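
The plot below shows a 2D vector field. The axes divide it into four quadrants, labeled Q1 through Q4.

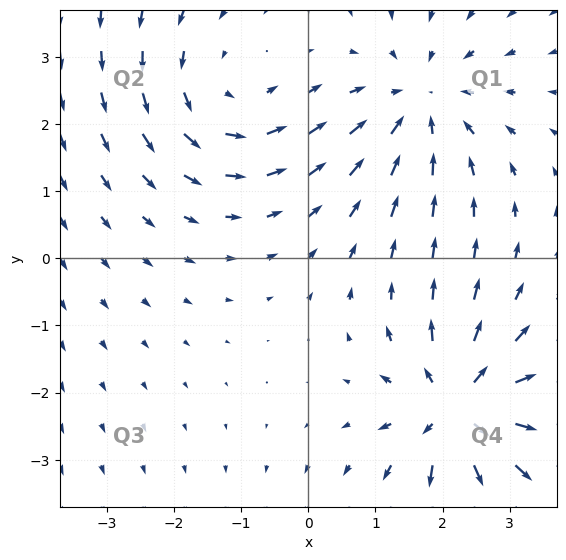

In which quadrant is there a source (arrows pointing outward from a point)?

The source sits at approximately (2.2, -2.2), which lies in quadrant Q4. The divergence there is about +6, positive as expected for a source.

Q4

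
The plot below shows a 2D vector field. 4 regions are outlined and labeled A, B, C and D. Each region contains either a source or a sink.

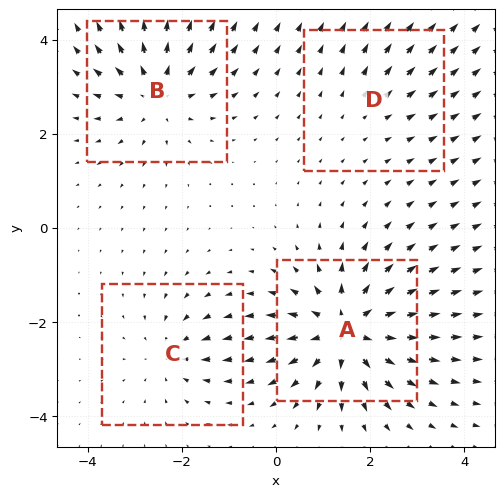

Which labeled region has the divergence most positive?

A

Divergence at each region's feature centre — A: about +7, B: about +5, C: about -4, D: about +2. Region A is most positive.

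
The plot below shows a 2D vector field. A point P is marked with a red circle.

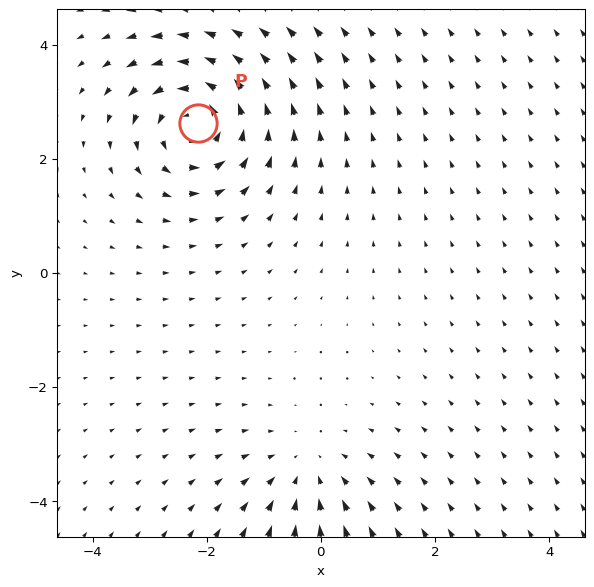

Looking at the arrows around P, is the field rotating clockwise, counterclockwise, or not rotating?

Near P at (-2.2, 2.6) the arrows circulate counterclockwise. The curl (z-component) there is about +5; positive curl means counterclockwise rotation.

counterclockwise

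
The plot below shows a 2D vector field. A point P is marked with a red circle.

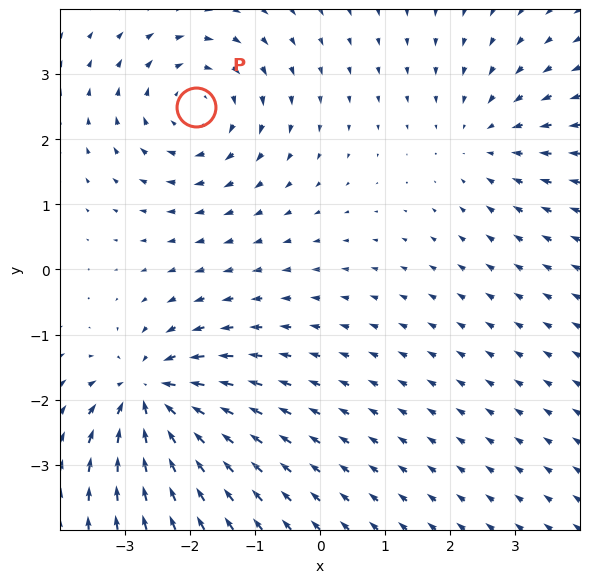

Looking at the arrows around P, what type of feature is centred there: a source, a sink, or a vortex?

vortex

At P (-1.9, 2.5) the arrows circulate clockwise. Divergence ≈0, curl about -4 — near-zero divergence with nonzero curl is a vortex.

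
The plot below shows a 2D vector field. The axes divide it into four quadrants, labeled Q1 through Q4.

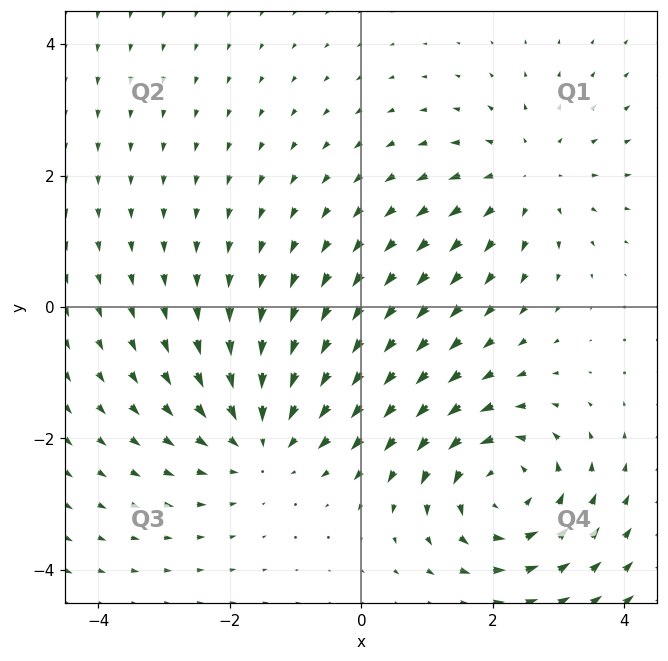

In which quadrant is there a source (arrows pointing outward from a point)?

Q1

The source sits at approximately (2.5, 2.0), which lies in quadrant Q1. The divergence there is about +3, positive as expected for a source.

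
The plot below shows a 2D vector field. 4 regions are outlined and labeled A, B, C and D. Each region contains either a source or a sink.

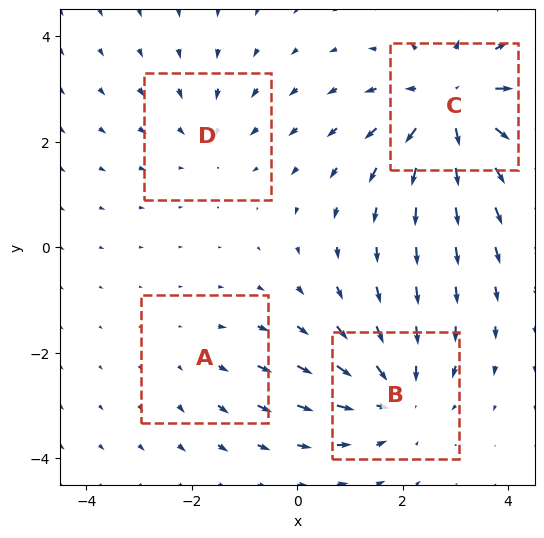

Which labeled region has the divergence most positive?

Divergence at each region's feature centre — A: about +2, B: about -4, C: about +6, D: about -3. Region C is most positive.

C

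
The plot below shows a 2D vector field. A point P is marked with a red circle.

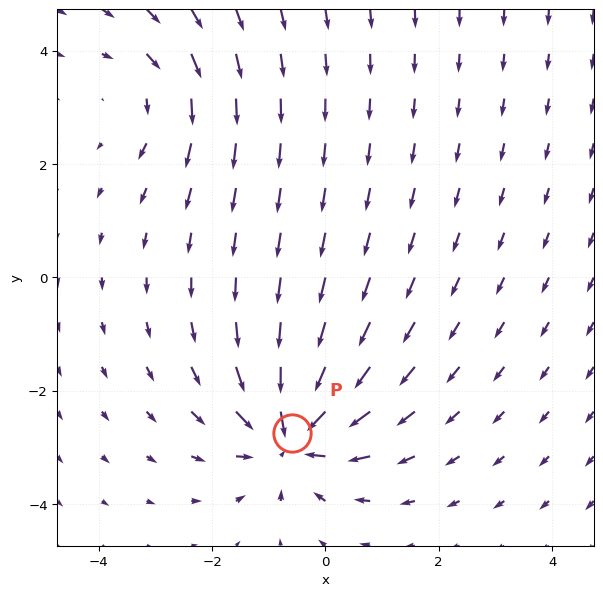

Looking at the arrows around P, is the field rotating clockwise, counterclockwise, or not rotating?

Near P at (-0.6, -2.7) the arrows show no circulation. The curl there is ≈0.

not rotating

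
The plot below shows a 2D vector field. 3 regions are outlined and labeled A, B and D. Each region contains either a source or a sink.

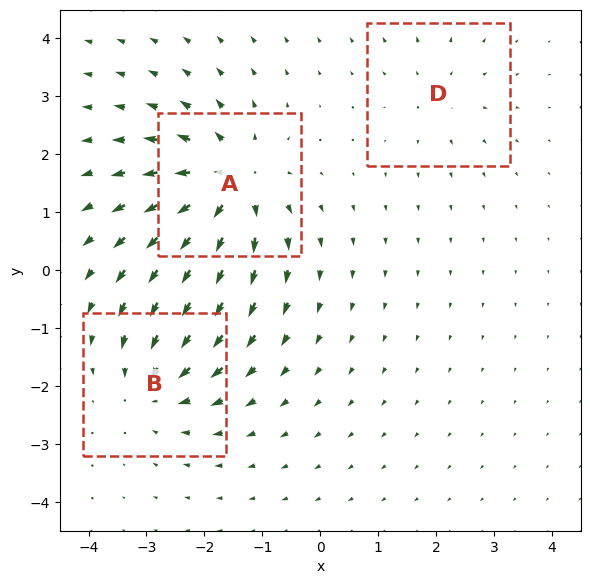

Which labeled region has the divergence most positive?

A

Divergence at each region's feature centre — A: about +5, B: about -4, D: about +2. Region A is most positive.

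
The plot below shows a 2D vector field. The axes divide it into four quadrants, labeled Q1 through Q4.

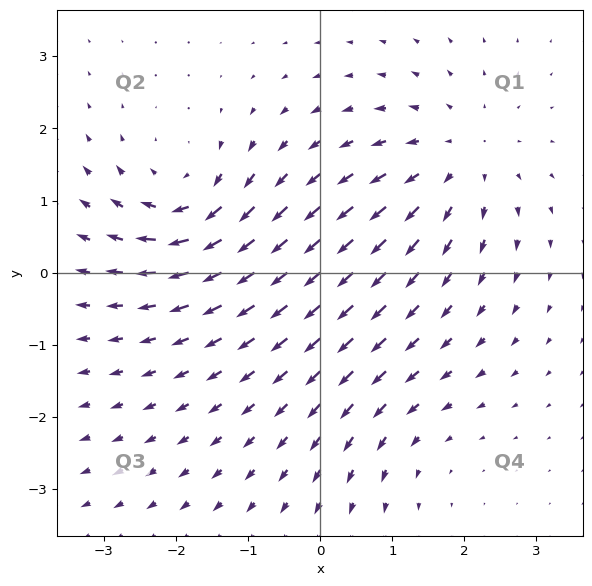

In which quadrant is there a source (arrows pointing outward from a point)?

Q1

The source sits at approximately (1.9, 1.6), which lies in quadrant Q1. The divergence there is about +4, positive as expected for a source.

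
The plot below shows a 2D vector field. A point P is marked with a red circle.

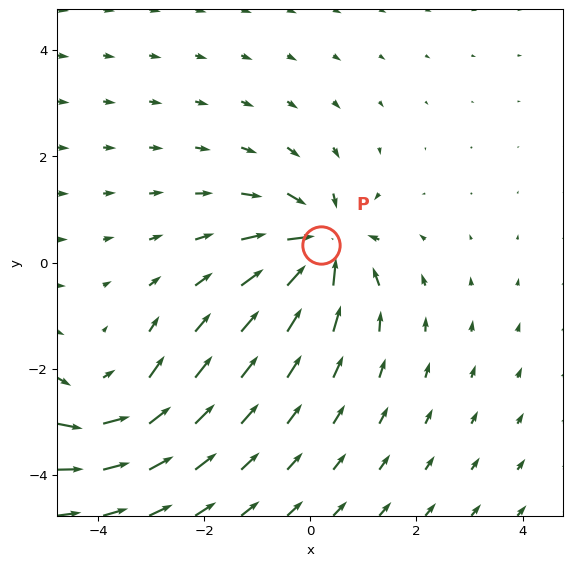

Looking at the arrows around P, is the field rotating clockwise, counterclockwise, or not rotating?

Near P at (0.2, 0.3) the arrows show no circulation. The curl there is ≈0.

not rotating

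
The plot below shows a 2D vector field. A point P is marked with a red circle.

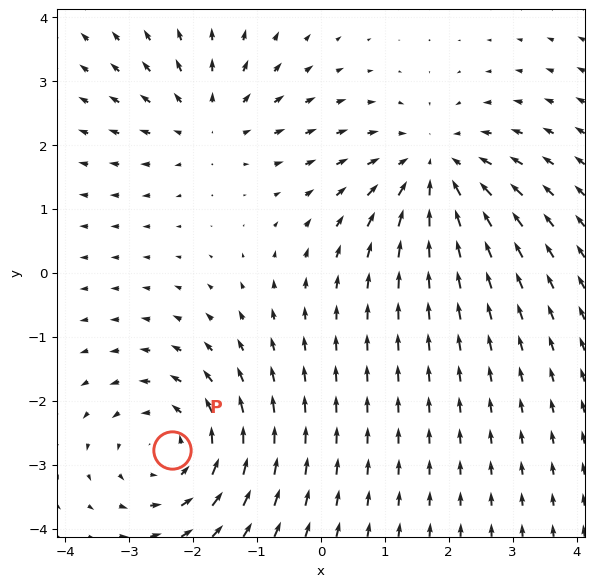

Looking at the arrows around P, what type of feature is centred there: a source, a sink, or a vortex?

At P (-2.3, -2.8) the arrows circulate counterclockwise. Divergence ≈0, curl about +4 — near-zero divergence with nonzero curl is a vortex.

vortex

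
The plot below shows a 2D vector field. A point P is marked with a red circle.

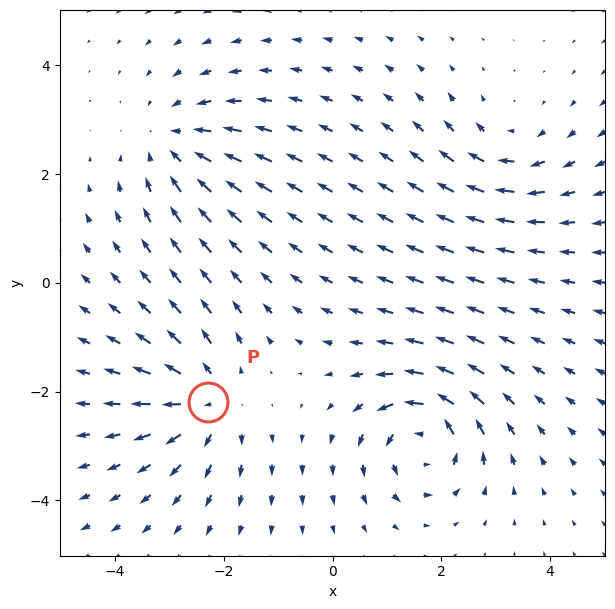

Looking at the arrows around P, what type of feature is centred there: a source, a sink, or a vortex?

source

At P (-2.3, -2.2) the arrows spread outward. Divergence about +5, curl ≈0 — positive divergence with near-zero curl is a source.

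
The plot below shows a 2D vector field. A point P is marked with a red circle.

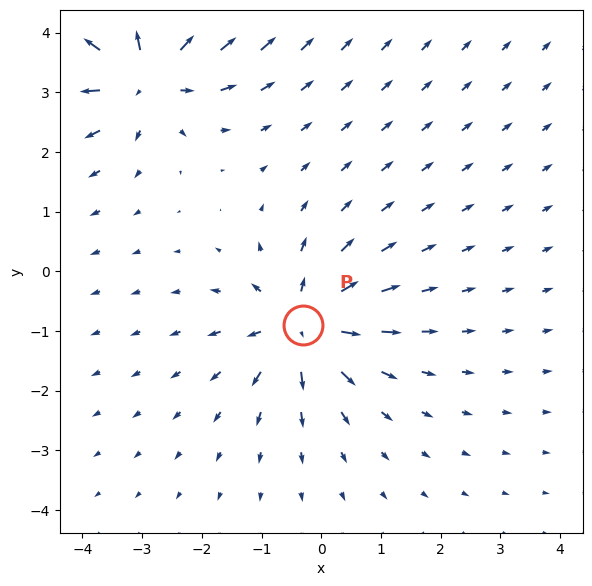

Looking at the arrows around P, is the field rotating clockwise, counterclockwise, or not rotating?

Near P at (-0.3, -0.9) the arrows show no circulation. The curl there is ≈0.

not rotating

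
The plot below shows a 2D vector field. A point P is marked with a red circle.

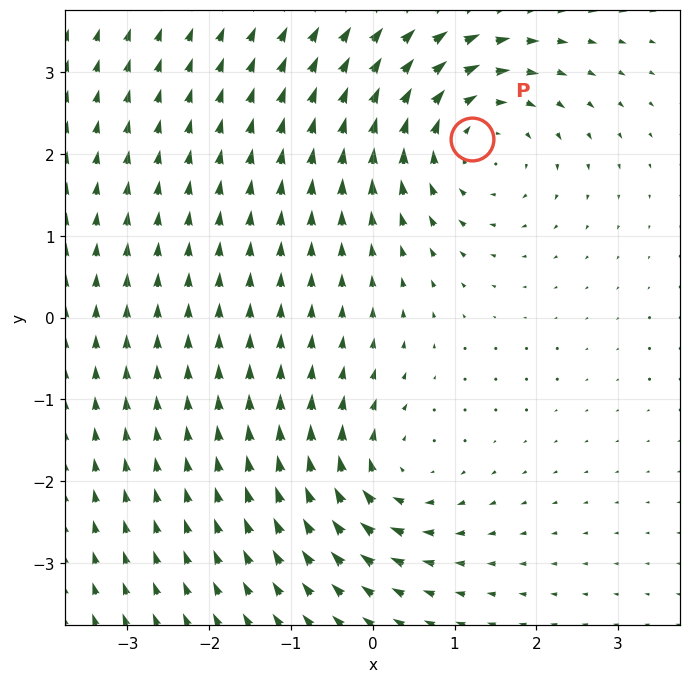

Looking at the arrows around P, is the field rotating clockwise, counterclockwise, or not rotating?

clockwise

Near P at (1.2, 2.2) the arrows circulate clockwise. The curl (z-component) there is about -4; negative curl means clockwise rotation.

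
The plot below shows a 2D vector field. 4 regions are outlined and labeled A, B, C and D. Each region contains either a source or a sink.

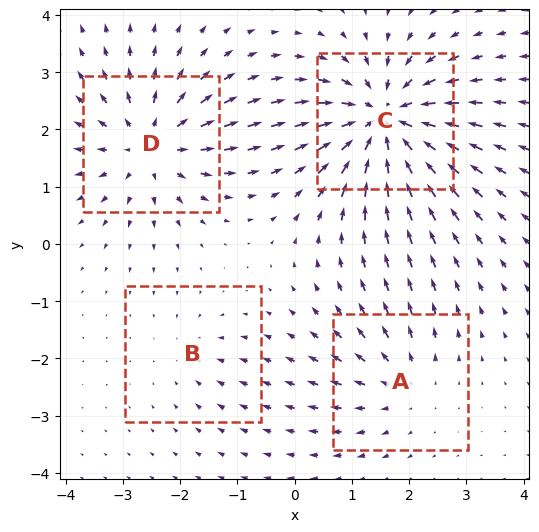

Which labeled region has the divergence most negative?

C

Divergence at each region's feature centre — A: about +3, B: about -2, C: about -7, D: about +5. Region C is most negative.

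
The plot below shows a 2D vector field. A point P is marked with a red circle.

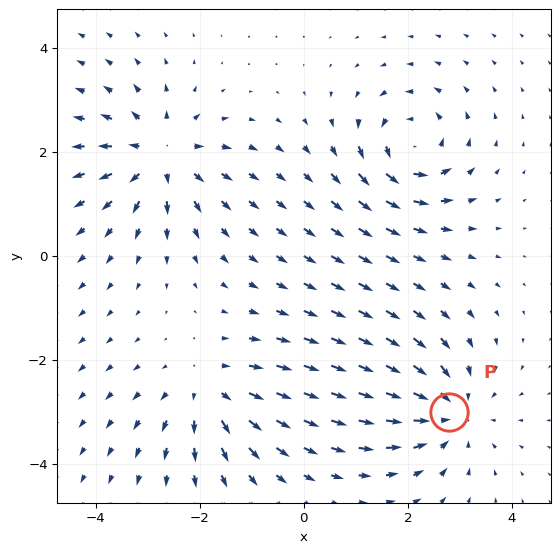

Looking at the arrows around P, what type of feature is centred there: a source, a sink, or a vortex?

At P (2.8, -3.0) the arrows converge inward. Divergence about -4, curl ≈0 — negative divergence with near-zero curl is a sink.

sink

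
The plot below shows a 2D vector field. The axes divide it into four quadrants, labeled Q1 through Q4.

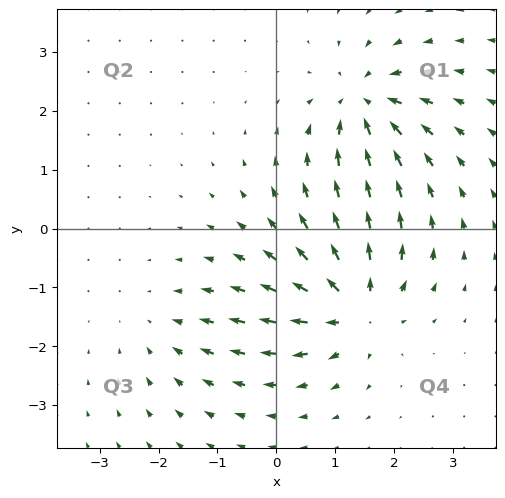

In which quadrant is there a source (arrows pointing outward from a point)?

Q4

The source sits at approximately (1.3, -1.3), which lies in quadrant Q4. The divergence there is about +6, positive as expected for a source.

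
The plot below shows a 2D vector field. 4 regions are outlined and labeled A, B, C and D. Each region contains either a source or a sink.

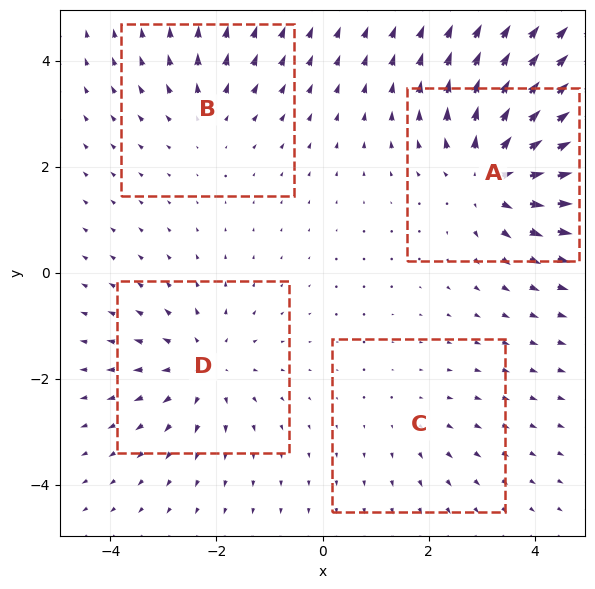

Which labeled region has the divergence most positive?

A

Divergence at each region's feature centre — A: about +7, B: about +3, C: about +2, D: about +5. Region A is most positive.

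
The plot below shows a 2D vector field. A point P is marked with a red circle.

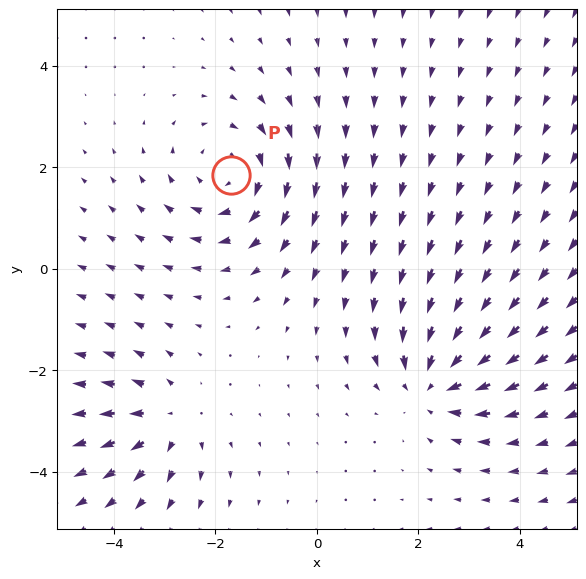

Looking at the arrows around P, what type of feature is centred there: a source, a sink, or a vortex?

At P (-1.7, 1.9) the arrows circulate clockwise. Divergence ≈0, curl about -4 — near-zero divergence with nonzero curl is a vortex.

vortex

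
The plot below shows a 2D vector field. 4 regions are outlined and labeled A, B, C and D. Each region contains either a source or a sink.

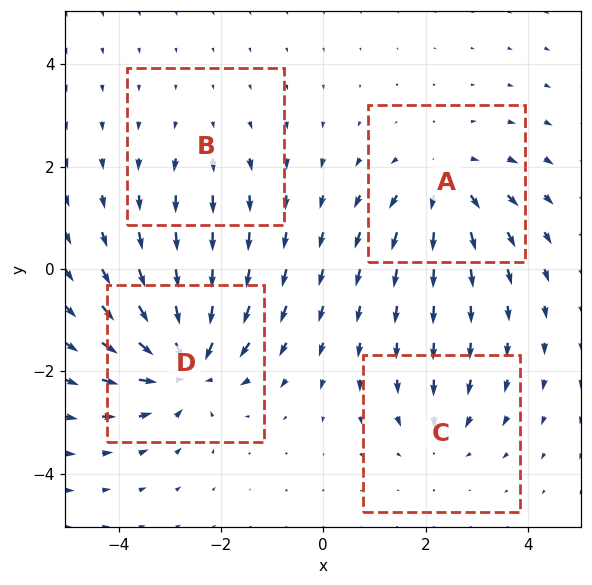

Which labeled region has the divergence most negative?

D

Divergence at each region's feature centre — A: about +5, B: about +2, C: about -3, D: about -7. Region D is most negative.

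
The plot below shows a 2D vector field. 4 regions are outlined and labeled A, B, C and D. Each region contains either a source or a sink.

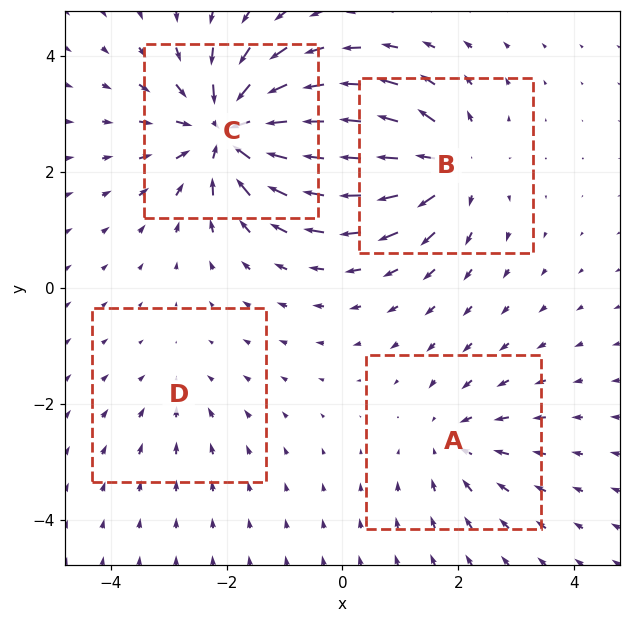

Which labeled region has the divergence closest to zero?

D

Divergence at each region's feature centre — A: about -4, B: about +5, C: about -8, D: about -2. Region D is closest to zero.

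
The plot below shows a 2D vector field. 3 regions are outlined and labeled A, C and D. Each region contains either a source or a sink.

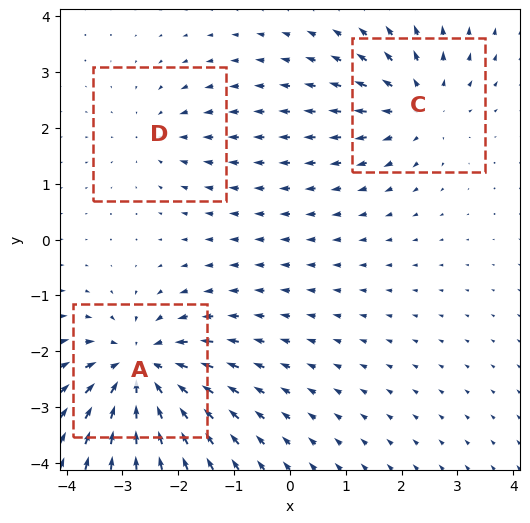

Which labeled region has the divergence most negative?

A

Divergence at each region's feature centre — A: about -5, C: about +3, D: about -2. Region A is most negative.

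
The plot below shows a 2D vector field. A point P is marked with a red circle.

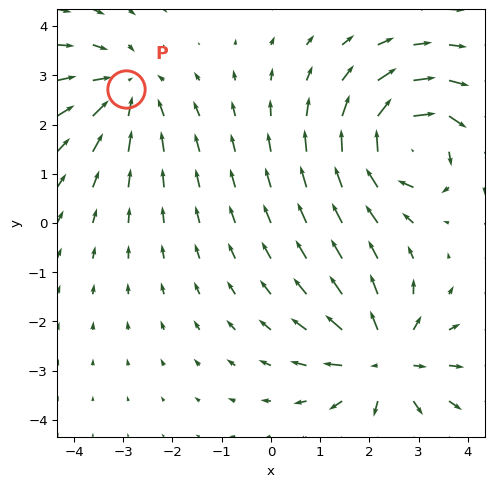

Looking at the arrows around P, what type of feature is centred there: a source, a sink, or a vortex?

sink

At P (-2.9, 2.7) the arrows converge inward. Divergence about -4, curl ≈0 — negative divergence with near-zero curl is a sink.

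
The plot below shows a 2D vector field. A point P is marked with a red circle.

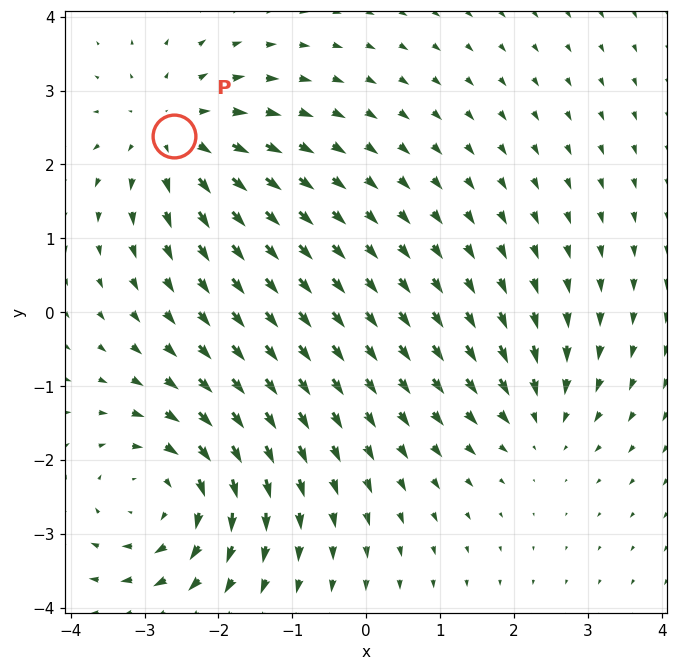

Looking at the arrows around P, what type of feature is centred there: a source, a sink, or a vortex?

At P (-2.6, 2.4) the arrows spread outward. Divergence about +4, curl ≈0 — positive divergence with near-zero curl is a source.

source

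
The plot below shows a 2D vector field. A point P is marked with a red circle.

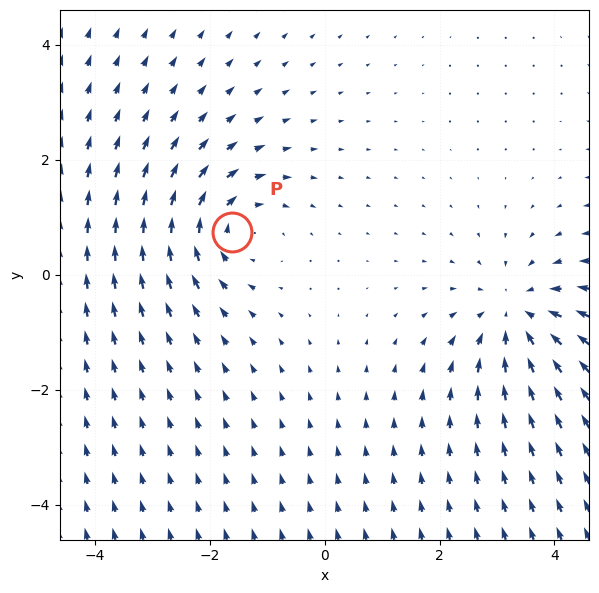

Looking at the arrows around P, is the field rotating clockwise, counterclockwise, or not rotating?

Near P at (-1.6, 0.7) the arrows circulate clockwise. The curl (z-component) there is about -3; negative curl means clockwise rotation.

clockwise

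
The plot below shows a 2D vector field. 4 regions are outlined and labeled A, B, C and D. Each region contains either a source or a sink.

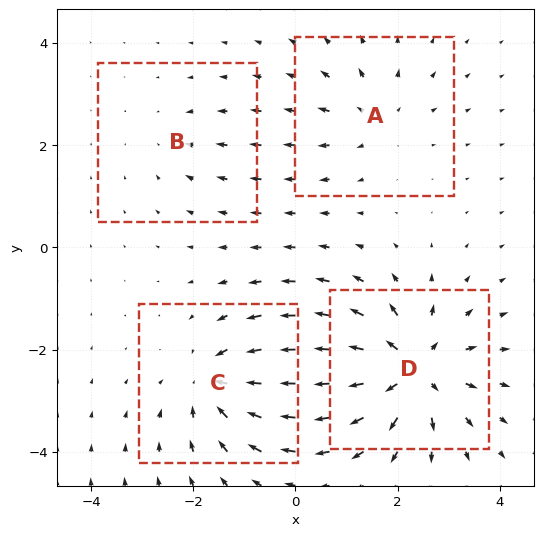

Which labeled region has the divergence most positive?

D

Divergence at each region's feature centre — A: about +3, B: about -2, C: about -5, D: about +7. Region D is most positive.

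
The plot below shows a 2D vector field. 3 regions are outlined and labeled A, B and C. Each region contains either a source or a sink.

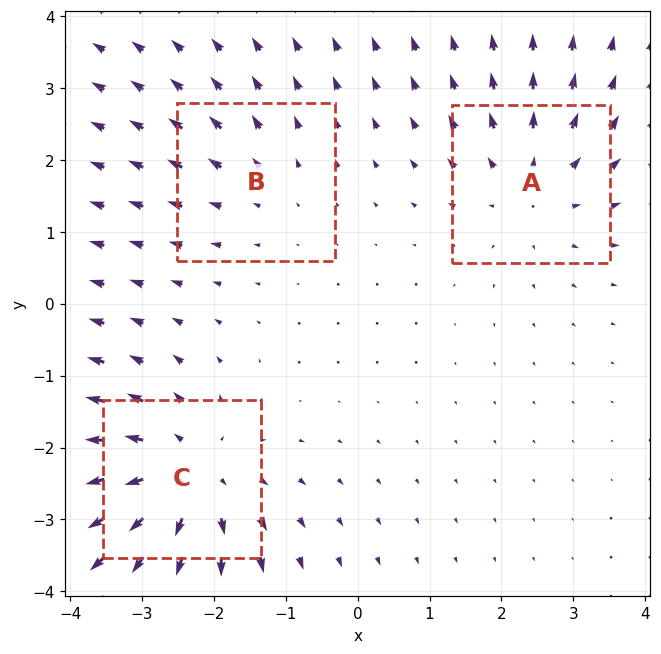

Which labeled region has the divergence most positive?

Divergence at each region's feature centre — A: about +3, B: about +2, C: about +4. Region C is most positive.

C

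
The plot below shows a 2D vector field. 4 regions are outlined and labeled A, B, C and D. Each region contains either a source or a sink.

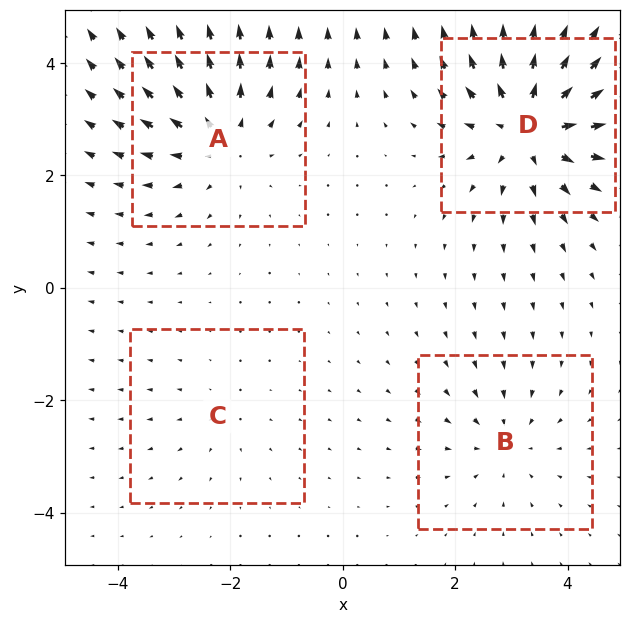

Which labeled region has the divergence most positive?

D

Divergence at each region's feature centre — A: about +5, B: about -3, C: about +2, D: about +7. Region D is most positive.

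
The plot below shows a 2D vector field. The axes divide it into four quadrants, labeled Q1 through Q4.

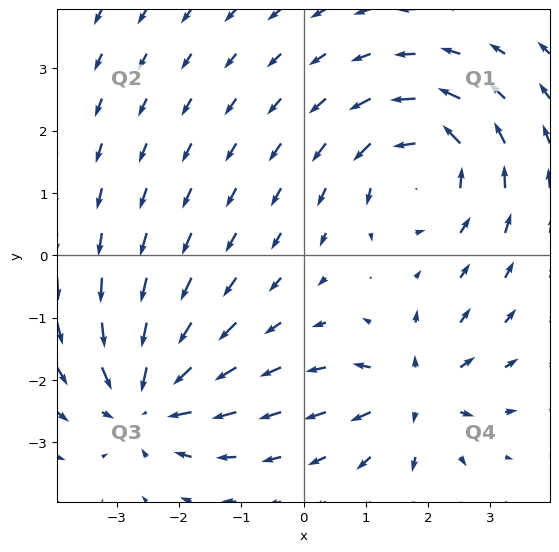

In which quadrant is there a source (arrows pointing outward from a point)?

Q4

The source sits at approximately (1.8, -2.2), which lies in quadrant Q4. The divergence there is about +4, positive as expected for a source.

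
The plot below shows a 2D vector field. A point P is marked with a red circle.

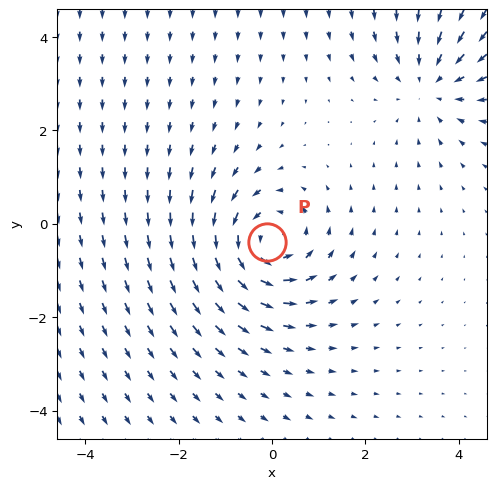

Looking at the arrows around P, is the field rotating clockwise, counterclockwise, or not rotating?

Near P at (-0.1, -0.4) the arrows circulate counterclockwise. The curl (z-component) there is about +4; positive curl means counterclockwise rotation.

counterclockwise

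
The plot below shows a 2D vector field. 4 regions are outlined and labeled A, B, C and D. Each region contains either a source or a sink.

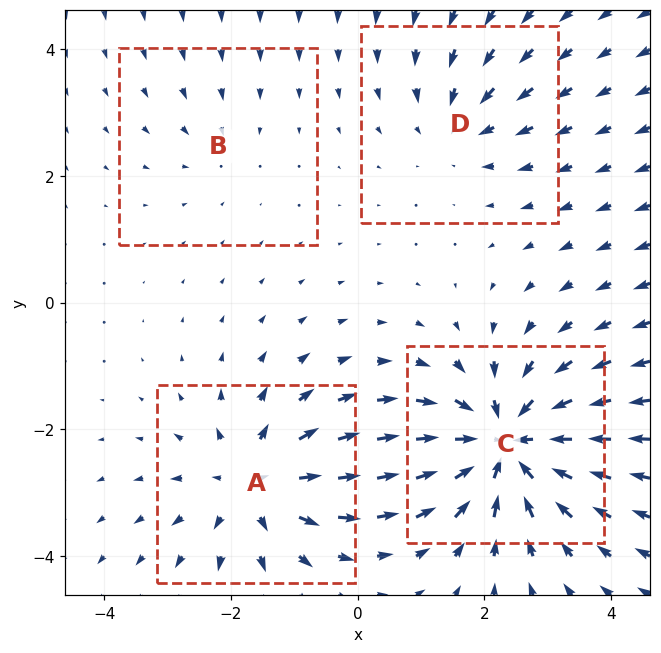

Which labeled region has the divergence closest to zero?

B

Divergence at each region's feature centre — A: about +5, B: about -2, C: about -8, D: about -3. Region B is closest to zero.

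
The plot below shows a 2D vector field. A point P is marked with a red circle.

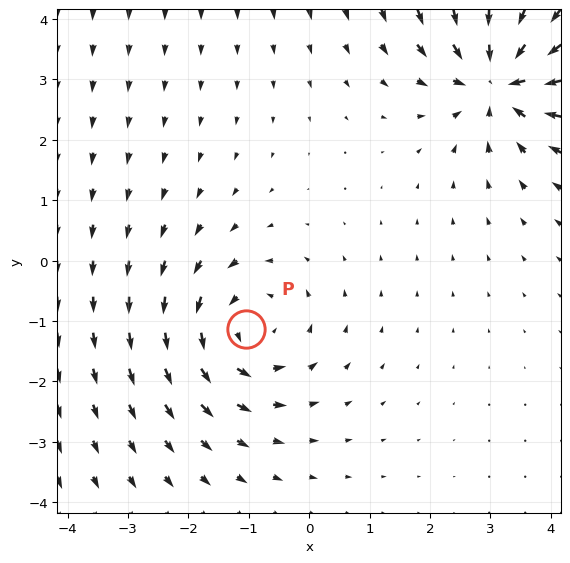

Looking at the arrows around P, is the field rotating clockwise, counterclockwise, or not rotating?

counterclockwise

Near P at (-1.0, -1.1) the arrows circulate counterclockwise. The curl (z-component) there is about +4; positive curl means counterclockwise rotation.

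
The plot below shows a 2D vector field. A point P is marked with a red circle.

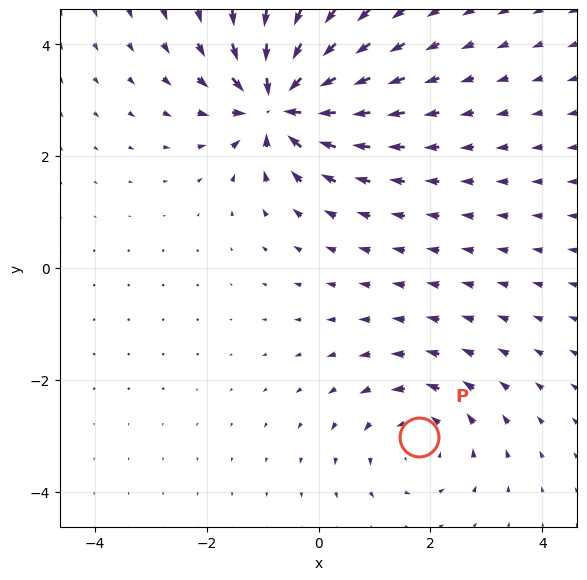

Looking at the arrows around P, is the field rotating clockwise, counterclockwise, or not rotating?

counterclockwise

Near P at (1.8, -3.0) the arrows circulate counterclockwise. The curl (z-component) there is about +3; positive curl means counterclockwise rotation.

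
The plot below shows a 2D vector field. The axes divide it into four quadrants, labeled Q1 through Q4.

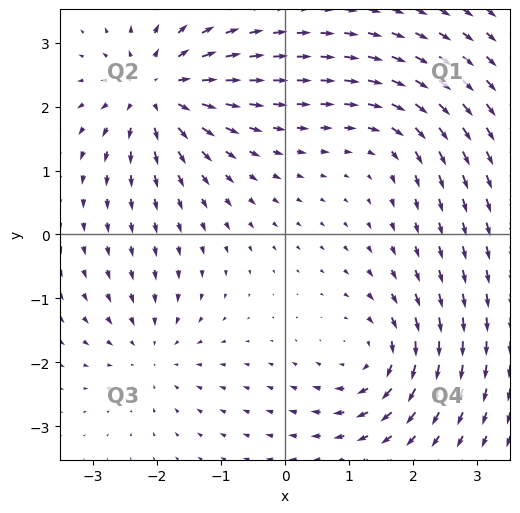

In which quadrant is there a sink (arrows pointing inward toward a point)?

The sink sits at approximately (-2.1, -1.8), which lies in quadrant Q3. The divergence there is about -3, negative as expected for a sink.

Q3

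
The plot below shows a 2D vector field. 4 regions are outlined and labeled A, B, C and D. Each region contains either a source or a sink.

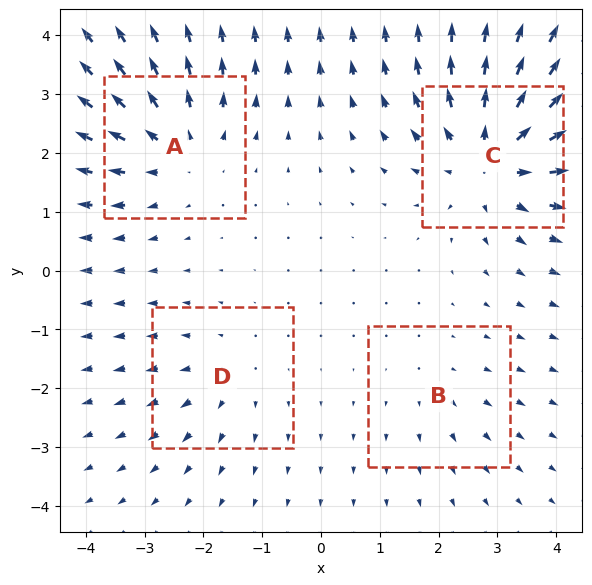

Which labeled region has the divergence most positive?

C

Divergence at each region's feature centre — A: about +5, B: about +2, C: about +7, D: about +3. Region C is most positive.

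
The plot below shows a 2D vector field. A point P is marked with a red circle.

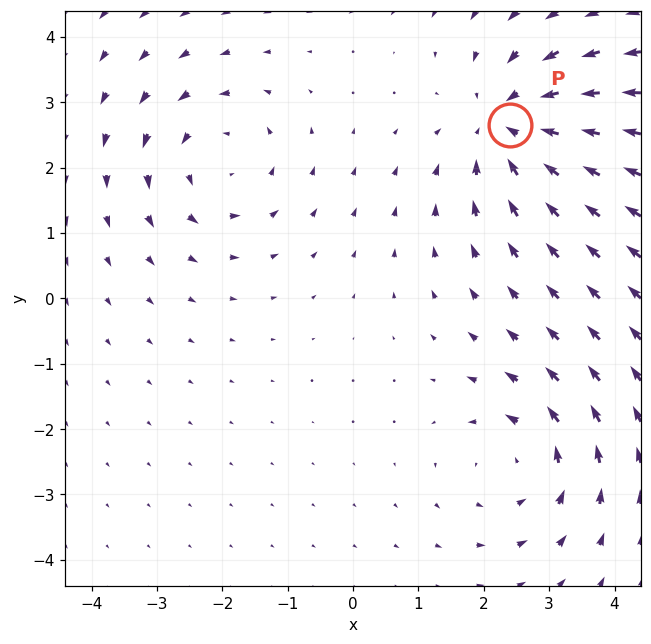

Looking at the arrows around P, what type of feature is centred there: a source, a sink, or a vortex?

At P (2.4, 2.7) the arrows converge inward. Divergence about -4, curl ≈0 — negative divergence with near-zero curl is a sink.

sink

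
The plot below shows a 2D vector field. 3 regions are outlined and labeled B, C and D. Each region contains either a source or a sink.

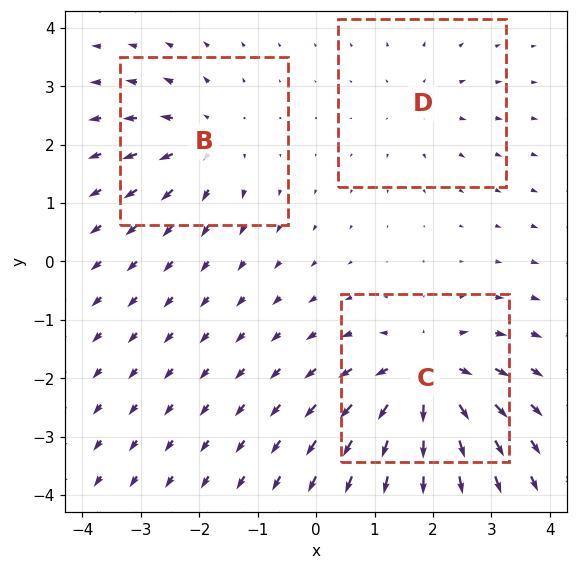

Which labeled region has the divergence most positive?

C

Divergence at each region's feature centre — B: about +3, C: about +5, D: about +2. Region C is most positive.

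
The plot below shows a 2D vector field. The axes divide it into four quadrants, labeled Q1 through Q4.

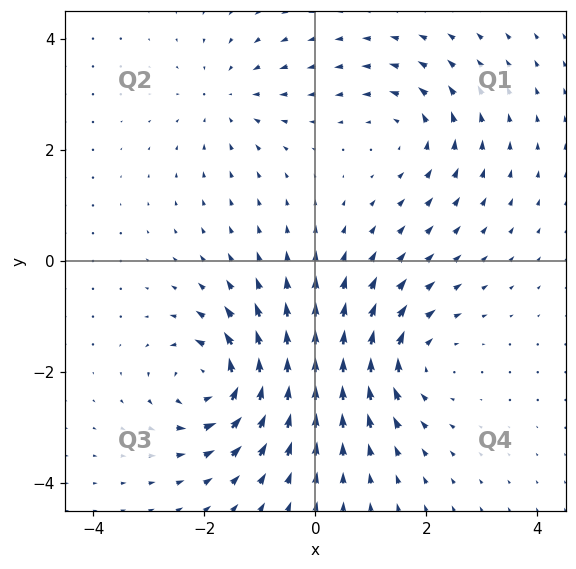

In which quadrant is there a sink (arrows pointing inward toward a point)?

Q2

The sink sits at approximately (-1.6, 2.9), which lies in quadrant Q2. The divergence there is about -3, negative as expected for a sink.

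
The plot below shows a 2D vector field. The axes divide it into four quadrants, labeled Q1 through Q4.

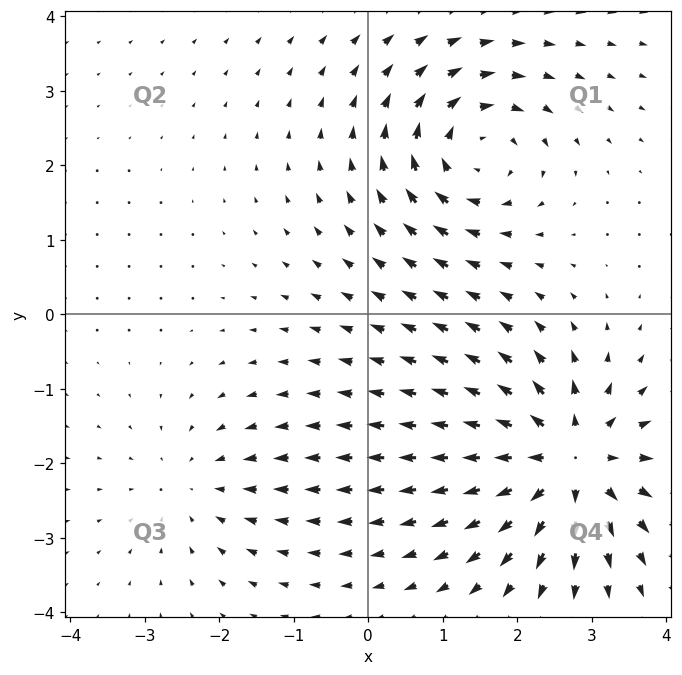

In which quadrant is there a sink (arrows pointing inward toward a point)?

The sink sits at approximately (-2.3, -2.3), which lies in quadrant Q3. The divergence there is about -2, negative as expected for a sink.

Q3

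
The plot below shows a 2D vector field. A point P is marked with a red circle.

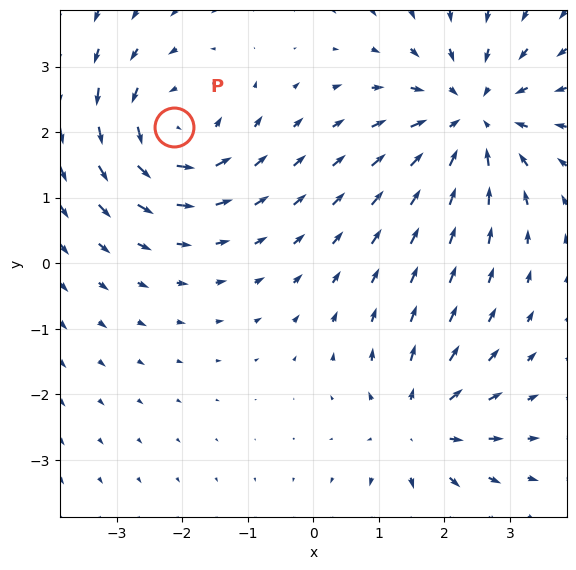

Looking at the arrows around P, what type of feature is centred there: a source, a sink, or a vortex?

vortex

At P (-2.1, 2.1) the arrows circulate counterclockwise. Divergence ≈0, curl about +4 — near-zero divergence with nonzero curl is a vortex.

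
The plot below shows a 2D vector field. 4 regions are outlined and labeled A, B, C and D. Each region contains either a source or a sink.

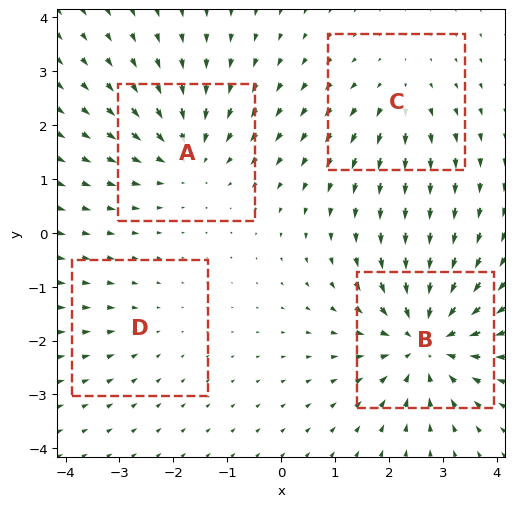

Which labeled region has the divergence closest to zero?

Divergence at each region's feature centre — A: about -4, B: about -7, C: about +3, D: about -2. Region D is closest to zero.

D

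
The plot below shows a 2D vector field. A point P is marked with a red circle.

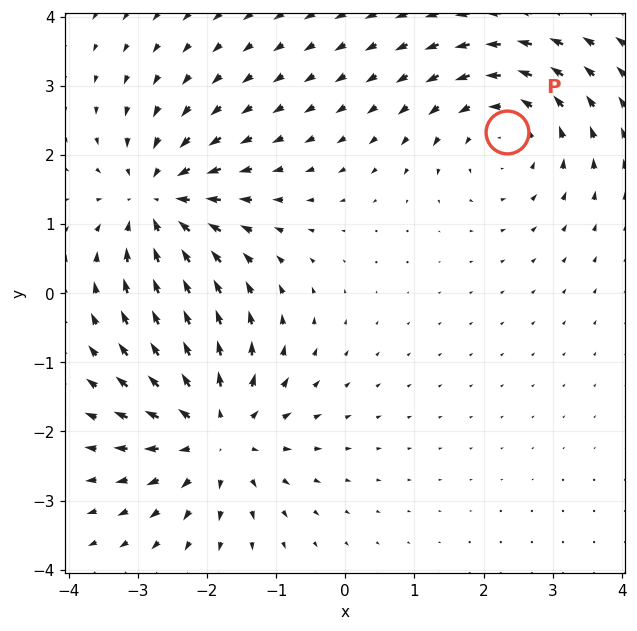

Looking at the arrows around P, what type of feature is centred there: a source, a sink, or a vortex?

At P (2.3, 2.3) the arrows circulate counterclockwise. Divergence ≈0, curl about +4 — near-zero divergence with nonzero curl is a vortex.

vortex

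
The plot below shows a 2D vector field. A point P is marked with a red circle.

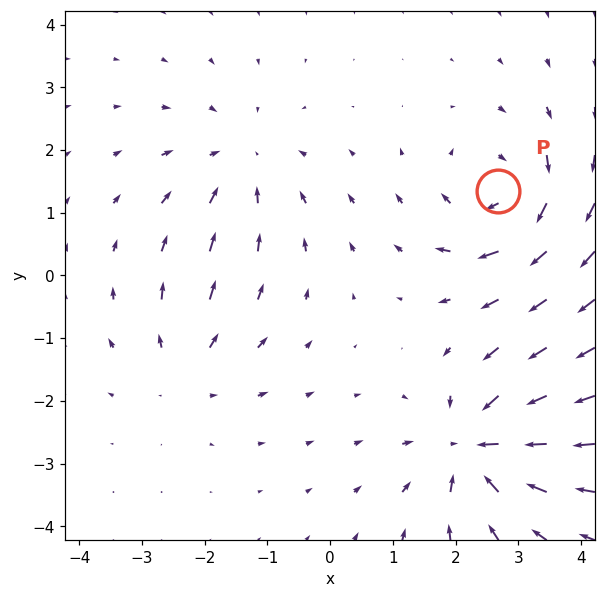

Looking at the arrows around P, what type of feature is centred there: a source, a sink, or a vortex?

At P (2.7, 1.4) the arrows circulate clockwise. Divergence ≈0, curl about -5 — near-zero divergence with nonzero curl is a vortex.

vortex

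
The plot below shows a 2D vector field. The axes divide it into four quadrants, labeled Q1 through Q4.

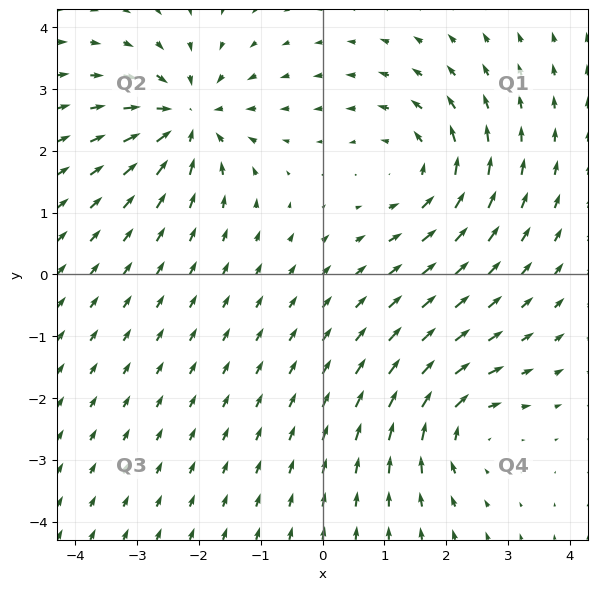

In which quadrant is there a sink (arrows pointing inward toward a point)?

The sink sits at approximately (-2.2, 2.5), which lies in quadrant Q2. The divergence there is about -5, negative as expected for a sink.

Q2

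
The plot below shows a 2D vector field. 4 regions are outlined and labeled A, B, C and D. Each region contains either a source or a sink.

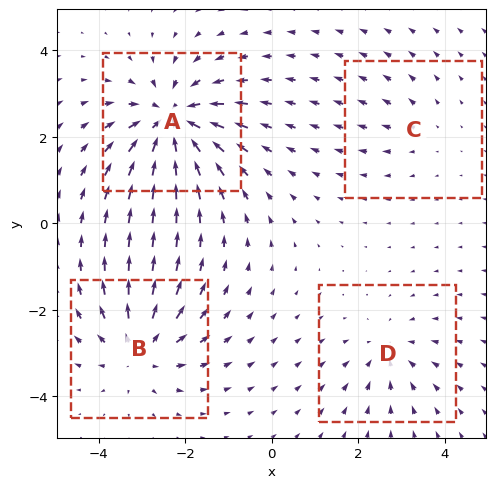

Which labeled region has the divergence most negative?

A

Divergence at each region's feature centre — A: about -7, B: about +5, C: about +2, D: about -3. Region A is most negative.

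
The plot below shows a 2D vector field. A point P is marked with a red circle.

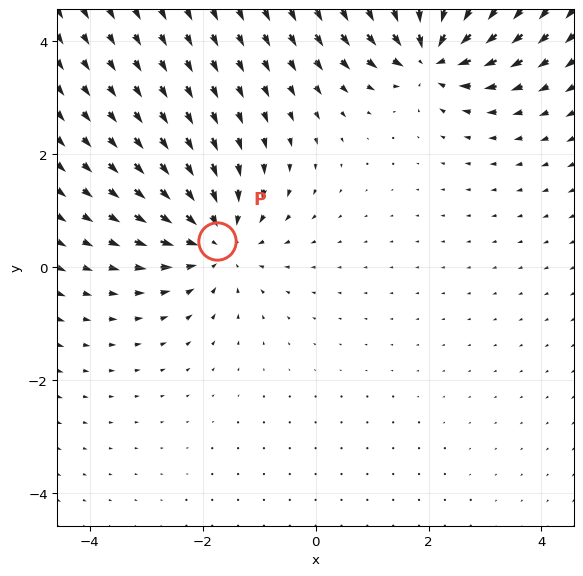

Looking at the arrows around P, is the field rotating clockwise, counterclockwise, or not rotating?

Near P at (-1.8, 0.5) the arrows show no circulation. The curl there is ≈0.

not rotating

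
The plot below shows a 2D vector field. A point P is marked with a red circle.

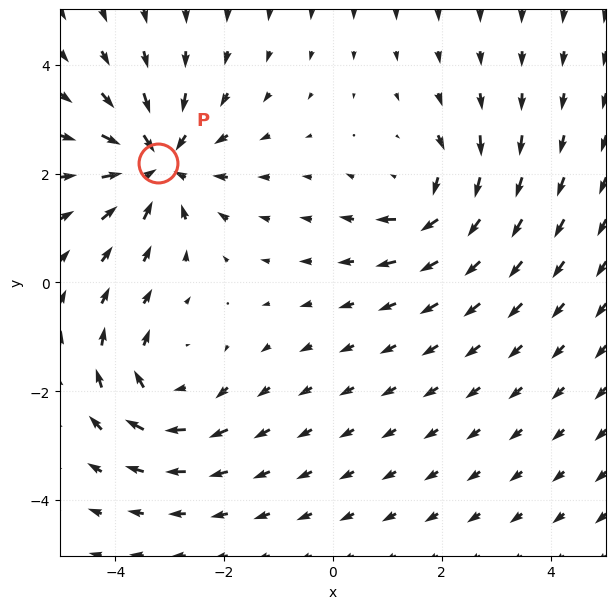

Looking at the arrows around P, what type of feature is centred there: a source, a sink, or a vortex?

At P (-3.2, 2.2) the arrows converge inward. Divergence about -4, curl ≈0 — negative divergence with near-zero curl is a sink.

sink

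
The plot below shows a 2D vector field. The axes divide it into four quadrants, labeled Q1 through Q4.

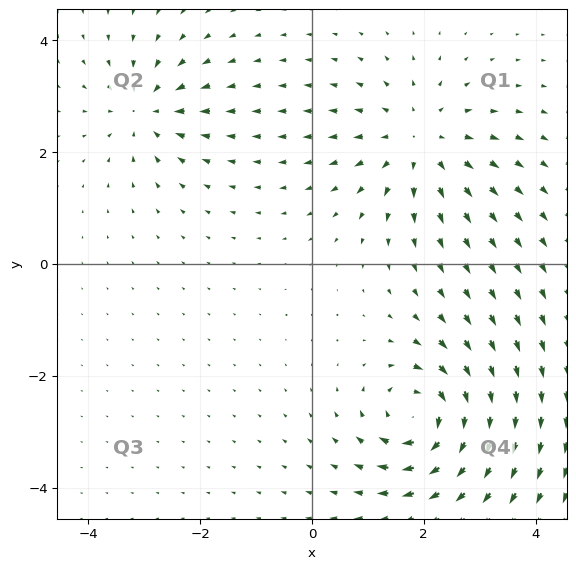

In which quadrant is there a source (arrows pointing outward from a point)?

The source sits at approximately (1.9, 2.2), which lies in quadrant Q1. The divergence there is about +4, positive as expected for a source.

Q1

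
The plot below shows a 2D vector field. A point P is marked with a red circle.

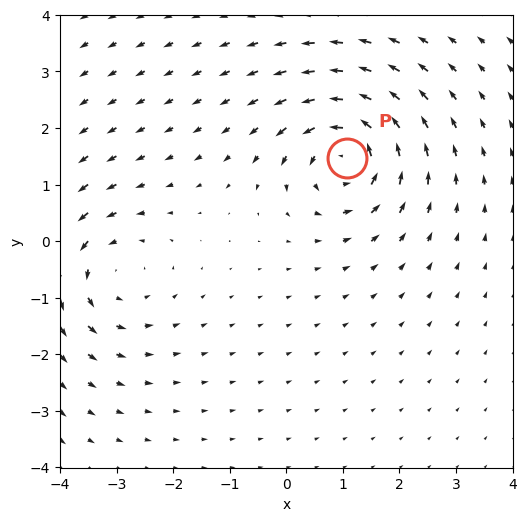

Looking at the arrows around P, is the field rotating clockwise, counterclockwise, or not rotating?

counterclockwise

Near P at (1.1, 1.5) the arrows circulate counterclockwise. The curl (z-component) there is about +7; positive curl means counterclockwise rotation.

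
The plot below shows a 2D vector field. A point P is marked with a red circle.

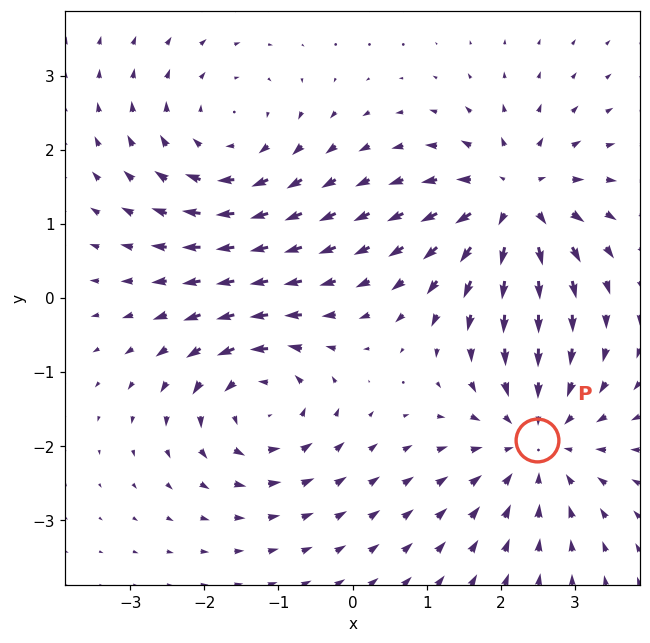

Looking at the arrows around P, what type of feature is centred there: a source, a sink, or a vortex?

At P (2.5, -1.9) the arrows converge inward. Divergence about -4, curl ≈0 — negative divergence with near-zero curl is a sink.

sink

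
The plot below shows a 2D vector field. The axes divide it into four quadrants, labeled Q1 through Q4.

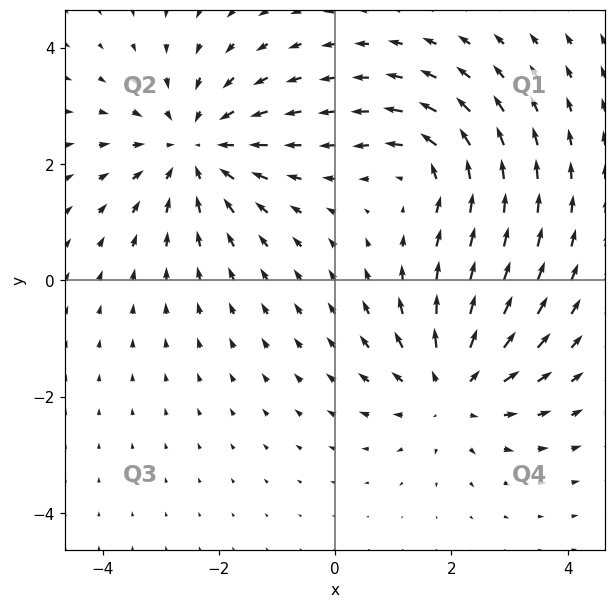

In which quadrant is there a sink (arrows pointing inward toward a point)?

The sink sits at approximately (-2.4, 2.3), which lies in quadrant Q2. The divergence there is about -4, negative as expected for a sink.

Q2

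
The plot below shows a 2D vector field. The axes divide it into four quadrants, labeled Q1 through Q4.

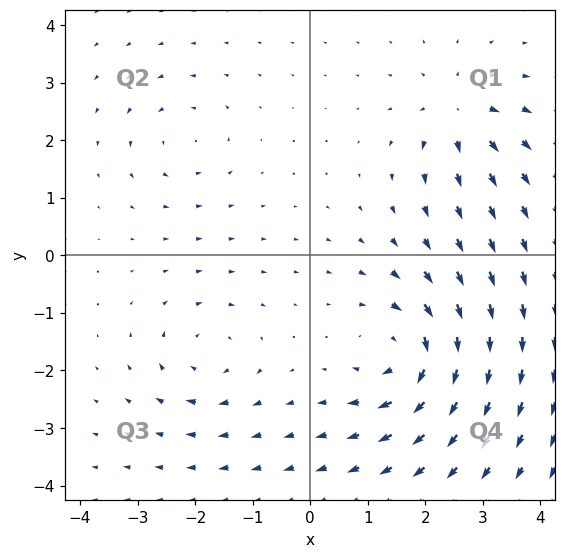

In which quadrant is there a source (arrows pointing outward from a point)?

Q1

The source sits at approximately (2.6, 2.5), which lies in quadrant Q1. The divergence there is about +5, positive as expected for a source.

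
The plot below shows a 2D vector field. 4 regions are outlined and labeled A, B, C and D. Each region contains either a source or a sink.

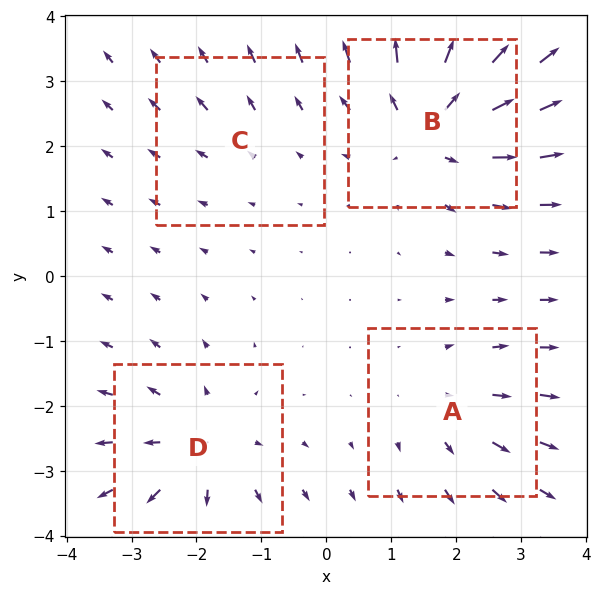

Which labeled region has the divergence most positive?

Divergence at each region's feature centre — A: about +3, B: about +7, C: about +2, D: about +5. Region B is most positive.

B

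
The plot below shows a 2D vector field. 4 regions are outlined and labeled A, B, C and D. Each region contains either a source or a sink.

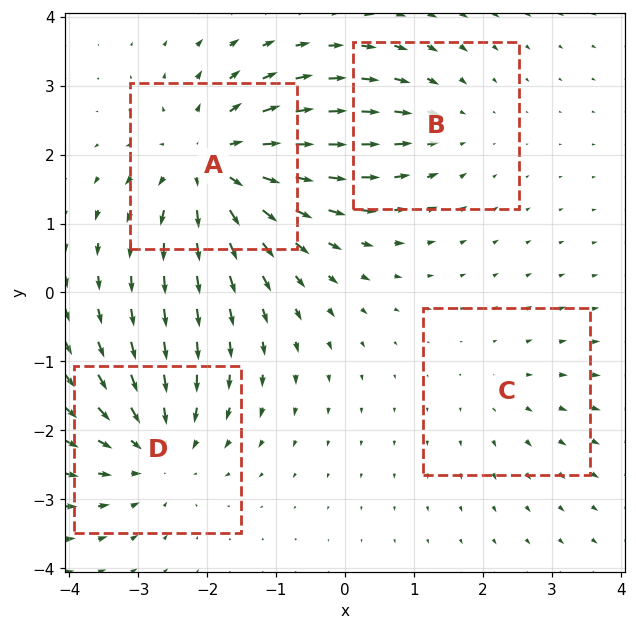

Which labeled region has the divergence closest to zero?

C

Divergence at each region's feature centre — A: about +6, B: about -3, C: about +2, D: about -5. Region C is closest to zero.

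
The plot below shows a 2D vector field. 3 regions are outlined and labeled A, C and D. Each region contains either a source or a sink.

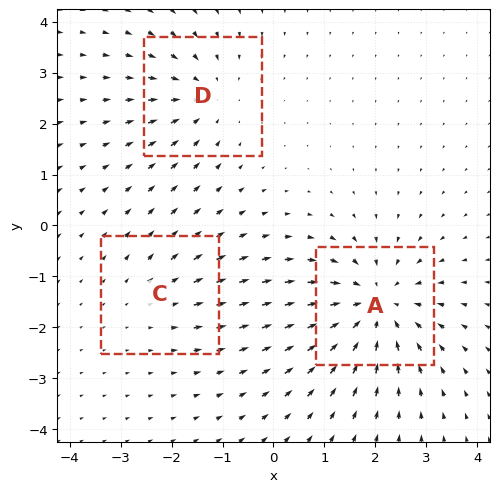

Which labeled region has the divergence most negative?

Divergence at each region's feature centre — A: about -5, C: about +2, D: about -3. Region A is most negative.

A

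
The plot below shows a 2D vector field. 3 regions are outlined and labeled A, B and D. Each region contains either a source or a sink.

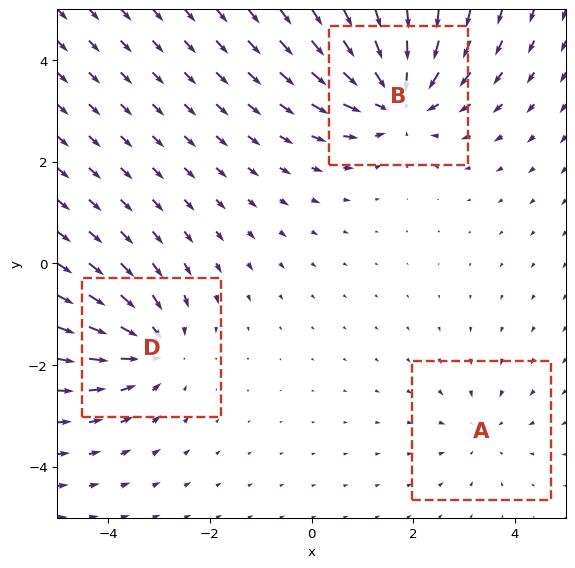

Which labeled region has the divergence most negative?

Divergence at each region's feature centre — A: about -2, B: about -5, D: about -3. Region B is most negative.

B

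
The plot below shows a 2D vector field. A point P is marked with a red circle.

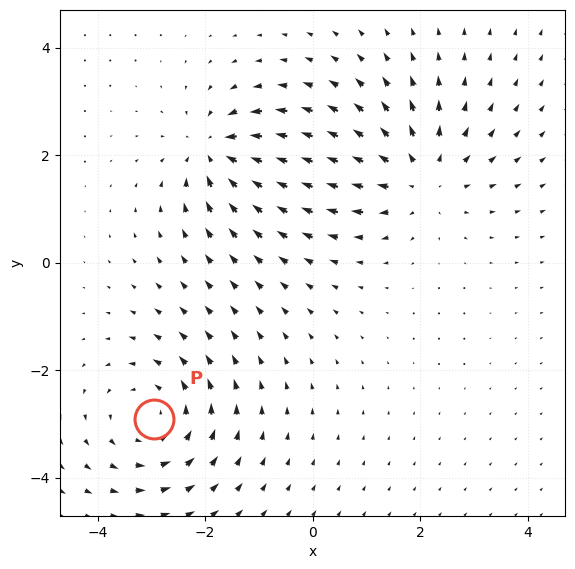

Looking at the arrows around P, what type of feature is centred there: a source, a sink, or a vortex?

vortex

At P (-3.0, -2.9) the arrows circulate counterclockwise. Divergence ≈0, curl about +4 — near-zero divergence with nonzero curl is a vortex.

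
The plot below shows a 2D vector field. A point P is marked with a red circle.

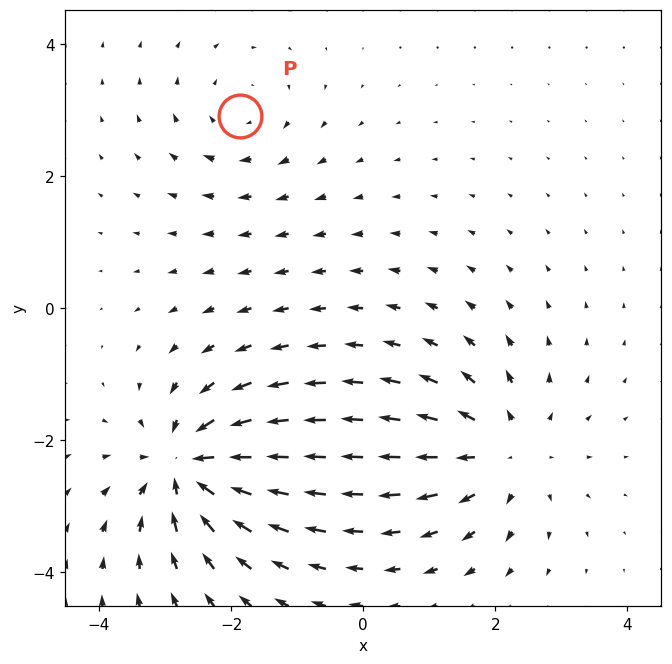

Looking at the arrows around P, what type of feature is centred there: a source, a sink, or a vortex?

vortex

At P (-1.9, 2.9) the arrows circulate clockwise. Divergence ≈0, curl about -3 — near-zero divergence with nonzero curl is a vortex.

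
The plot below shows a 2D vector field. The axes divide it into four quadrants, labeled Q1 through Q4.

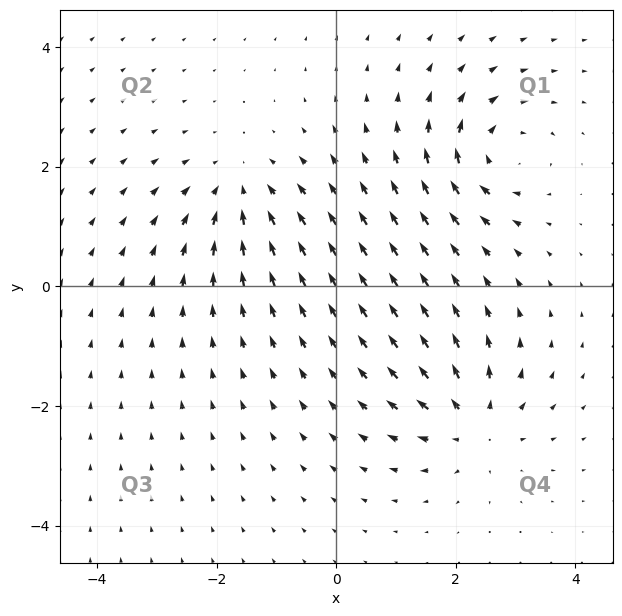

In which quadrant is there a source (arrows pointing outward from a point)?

The source sits at approximately (2.3, -2.3), which lies in quadrant Q4. The divergence there is about +6, positive as expected for a source.

Q4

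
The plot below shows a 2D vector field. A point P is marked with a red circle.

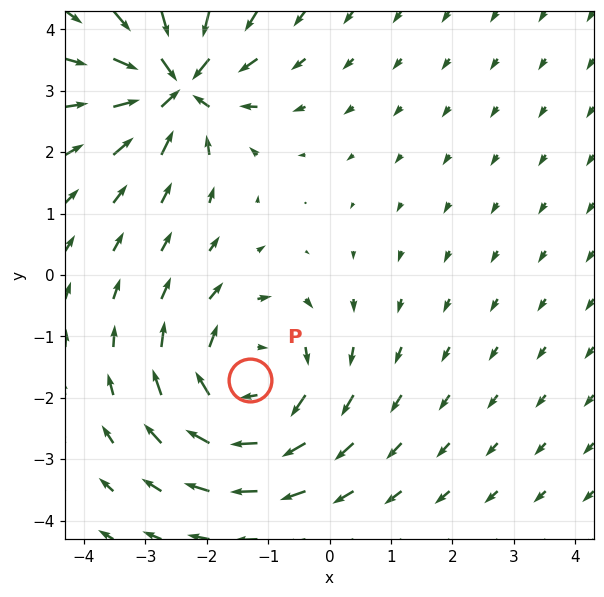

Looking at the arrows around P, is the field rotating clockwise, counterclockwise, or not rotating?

Near P at (-1.3, -1.7) the arrows circulate clockwise. The curl (z-component) there is about -3; negative curl means clockwise rotation.

clockwise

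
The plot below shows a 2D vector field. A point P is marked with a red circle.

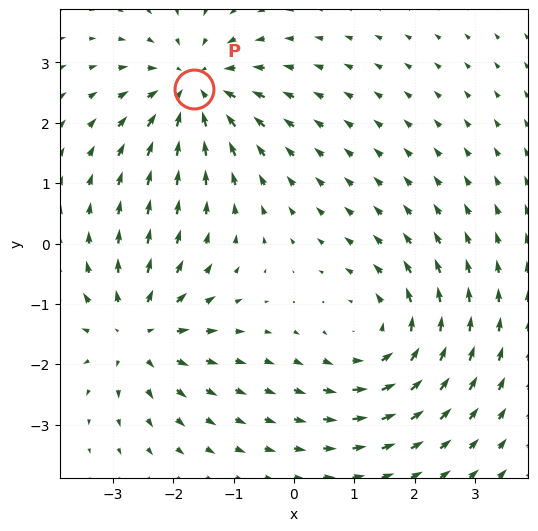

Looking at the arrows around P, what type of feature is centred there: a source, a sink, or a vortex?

sink

At P (-1.7, 2.6) the arrows converge inward. Divergence about -5, curl ≈0 — negative divergence with near-zero curl is a sink.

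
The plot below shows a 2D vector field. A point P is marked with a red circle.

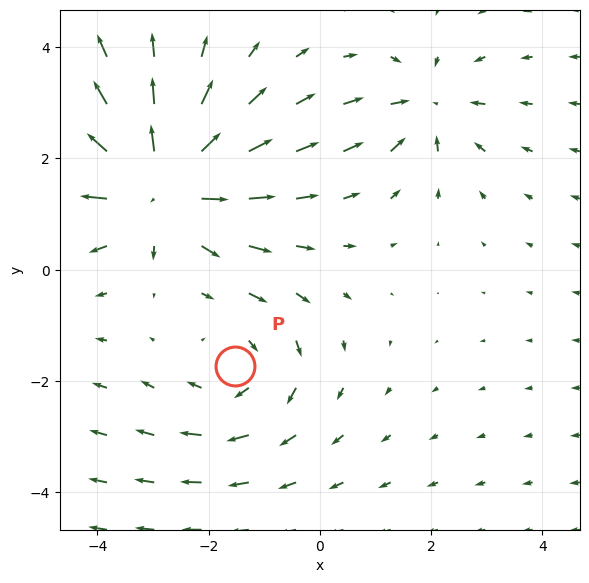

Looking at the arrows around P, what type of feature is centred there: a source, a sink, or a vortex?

vortex

At P (-1.5, -1.7) the arrows circulate clockwise. Divergence ≈0, curl about -3 — near-zero divergence with nonzero curl is a vortex.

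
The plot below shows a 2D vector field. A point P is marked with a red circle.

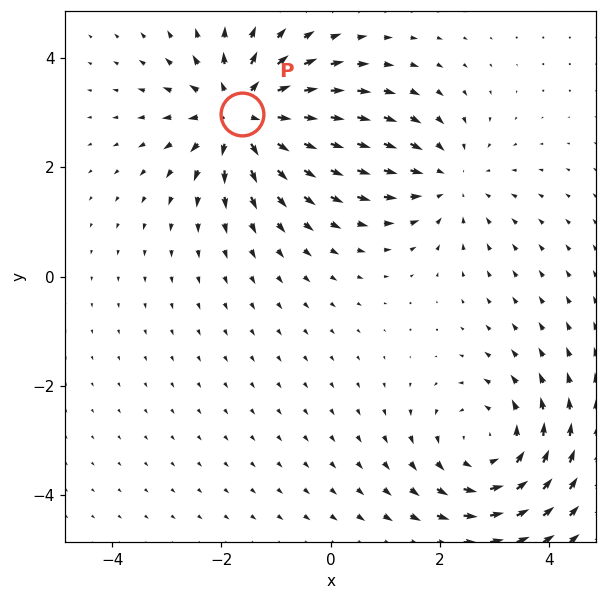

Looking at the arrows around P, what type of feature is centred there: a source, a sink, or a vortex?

At P (-1.6, 3.0) the arrows spread outward. Divergence about +6, curl ≈0 — positive divergence with near-zero curl is a source.

source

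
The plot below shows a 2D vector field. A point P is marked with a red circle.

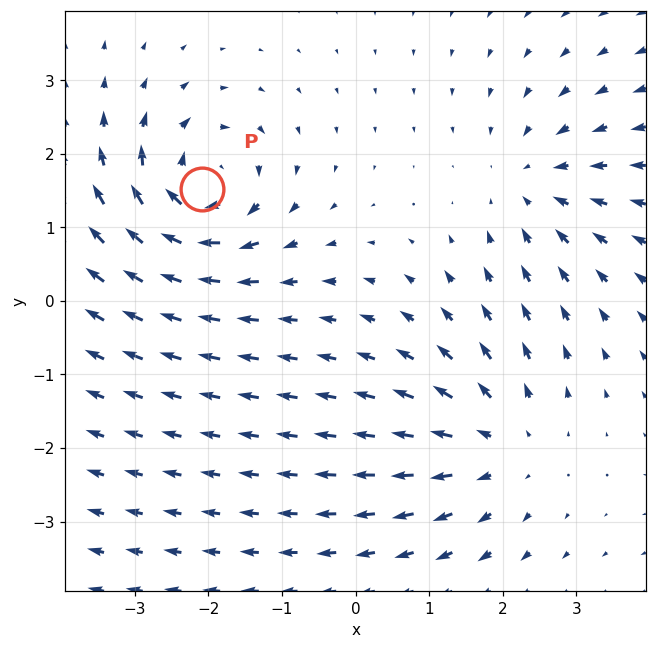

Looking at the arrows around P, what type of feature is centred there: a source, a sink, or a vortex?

At P (-2.1, 1.5) the arrows circulate clockwise. Divergence ≈0, curl about -5 — near-zero divergence with nonzero curl is a vortex.

vortex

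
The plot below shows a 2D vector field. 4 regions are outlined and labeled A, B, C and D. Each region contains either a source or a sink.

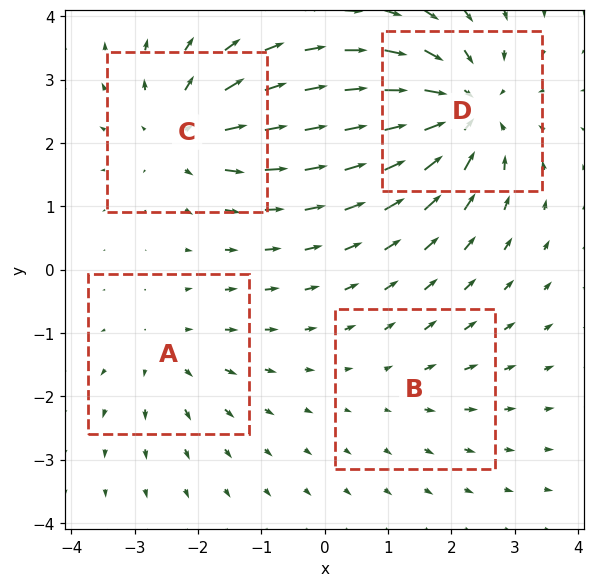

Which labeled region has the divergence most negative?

D

Divergence at each region's feature centre — A: about +3, B: about +2, C: about +5, D: about -7. Region D is most negative.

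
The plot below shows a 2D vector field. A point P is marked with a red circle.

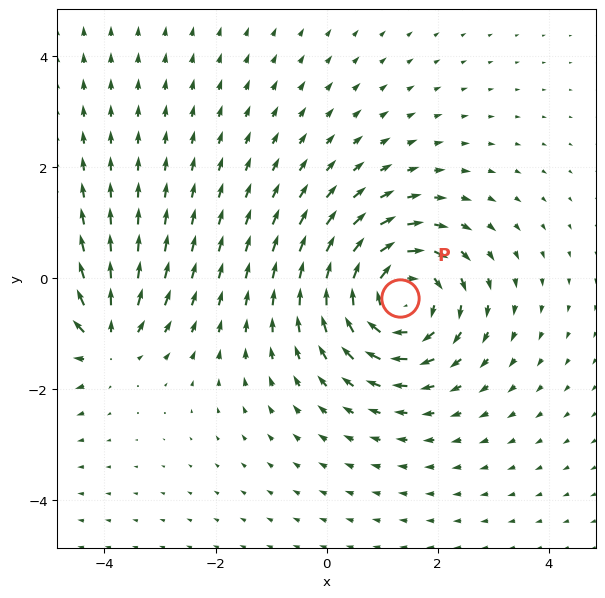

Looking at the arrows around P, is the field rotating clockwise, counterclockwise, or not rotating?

clockwise

Near P at (1.3, -0.4) the arrows circulate clockwise. The curl (z-component) there is about -5; negative curl means clockwise rotation.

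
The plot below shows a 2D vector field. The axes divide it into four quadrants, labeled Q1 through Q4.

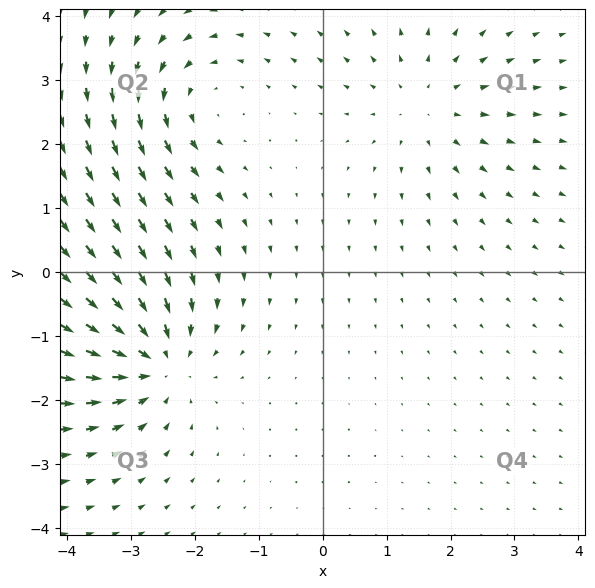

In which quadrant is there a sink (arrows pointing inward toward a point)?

Q3

The sink sits at approximately (-2.6, -1.4), which lies in quadrant Q3. The divergence there is about -5, negative as expected for a sink.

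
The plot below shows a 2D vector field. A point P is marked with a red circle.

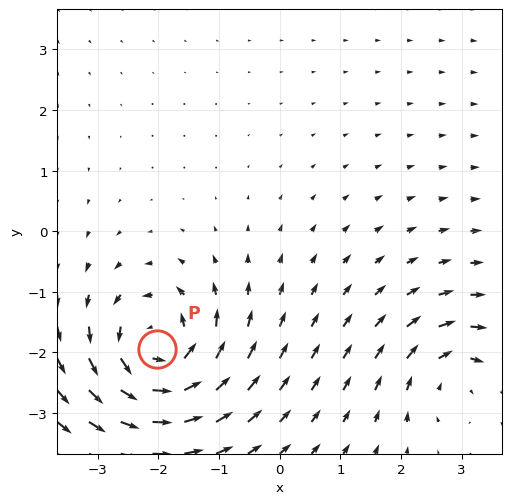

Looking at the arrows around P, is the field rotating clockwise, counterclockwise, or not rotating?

Near P at (-2.0, -1.9) the arrows circulate counterclockwise. The curl (z-component) there is about +6; positive curl means counterclockwise rotation.

counterclockwise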